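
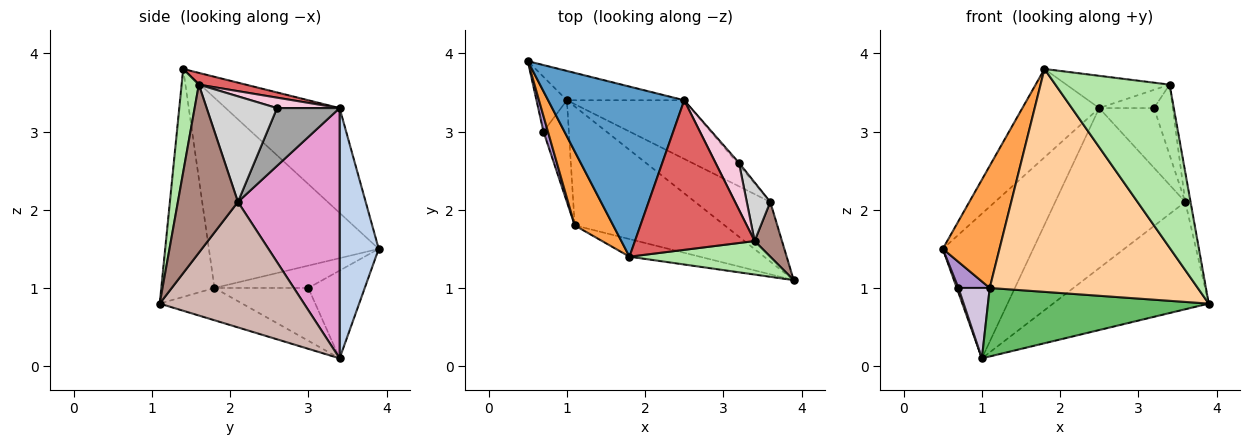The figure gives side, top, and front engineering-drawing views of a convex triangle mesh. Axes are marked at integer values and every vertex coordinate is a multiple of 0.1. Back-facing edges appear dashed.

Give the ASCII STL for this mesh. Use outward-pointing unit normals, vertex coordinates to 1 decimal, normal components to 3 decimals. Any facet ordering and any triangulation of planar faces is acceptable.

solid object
 facet normal -0.564 0.381 0.733
  outer loop
   vertex 2.5 3.4 3.3
   vertex 0.5 3.9 1.5
   vertex 1.8 1.4 3.8
  endloop
 endfacet
 facet normal 0.390 0.902 -0.183
  outer loop
   vertex 2.5 3.4 3.3
   vertex 1.0 3.4 0.1
   vertex 0.5 3.9 1.5
  endloop
 endfacet
 facet normal -0.932 -0.311 0.188
  outer loop
   vertex 1.1 1.8 1.0
   vertex 1.8 1.4 3.8
   vertex 0.5 3.9 1.5
  endloop
 endfacet
 facet normal -0.247 -0.966 -0.076
  outer loop
   vertex 1.1 1.8 1.0
   vertex 3.9 1.1 0.8
   vertex 1.8 1.4 3.8
  endloop
 endfacet
 facet normal -0.184 -0.491 -0.852
  outer loop
   vertex 1.1 1.8 1.0
   vertex 1.0 3.4 0.1
   vertex 3.9 1.1 0.8
  endloop
 endfacet
 facet normal 0.146 -0.969 0.199
  outer loop
   vertex 3.4 1.6 3.6
   vertex 1.8 1.4 3.8
   vertex 3.9 1.1 0.8
  endloop
 endfacet
 facet normal 0.095 0.210 0.973
  outer loop
   vertex 3.4 1.6 3.6
   vertex 2.5 3.4 3.3
   vertex 1.8 1.4 3.8
  endloop
 endfacet
 facet normal -0.945 -0.028 -0.327
  outer loop
   vertex 0.7 3.0 1.0
   vertex 0.5 3.9 1.5
   vertex 1.0 3.4 0.1
  endloop
 endfacet
 facet normal -0.932 -0.311 0.186
  outer loop
   vertex 0.7 3.0 1.0
   vertex 1.1 1.8 1.0
   vertex 0.5 3.9 1.5
  endloop
 endfacet
 facet normal -0.863 -0.288 -0.415
  outer loop
   vertex 0.7 3.0 1.0
   vertex 1.0 3.4 0.1
   vertex 1.1 1.8 1.0
  endloop
 endfacet
 facet normal 0.983 0.087 0.160
  outer loop
   vertex 3.6 2.1 2.1
   vertex 3.4 1.6 3.6
   vertex 3.9 1.1 0.8
  endloop
 endfacet
 facet normal 0.630 0.679 -0.377
  outer loop
   vertex 3.6 2.1 2.1
   vertex 3.9 1.1 0.8
   vertex 1.0 3.4 0.1
  endloop
 endfacet
 facet normal 0.592 0.757 -0.277
  outer loop
   vertex 3.6 2.1 2.1
   vertex 1.0 3.4 0.1
   vertex 2.5 3.4 3.3
  endloop
 endfacet
 facet normal 0.383 0.335 0.861
  outer loop
   vertex 3.2 2.6 3.3
   vertex 2.5 3.4 3.3
   vertex 3.4 1.6 3.6
  endloop
 endfacet
 facet normal 0.752 0.658 -0.024
  outer loop
   vertex 3.2 2.6 3.3
   vertex 3.6 2.1 2.1
   vertex 2.5 3.4 3.3
  endloop
 endfacet
 facet normal 0.945 0.252 0.210
  outer loop
   vertex 3.2 2.6 3.3
   vertex 3.4 1.6 3.6
   vertex 3.6 2.1 2.1
  endloop
 endfacet
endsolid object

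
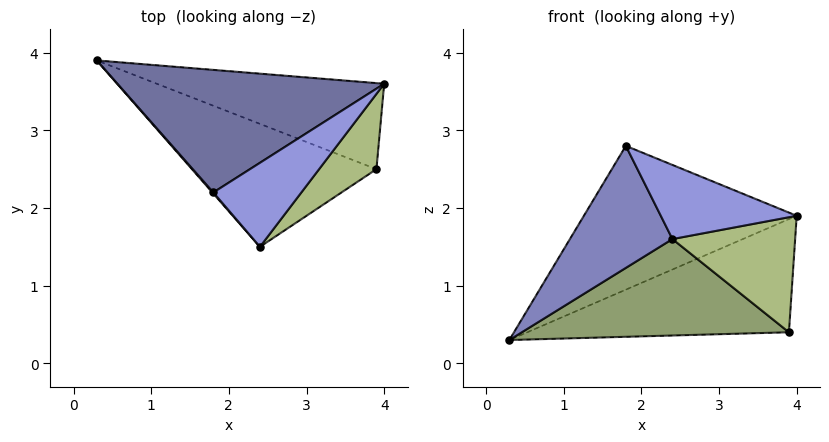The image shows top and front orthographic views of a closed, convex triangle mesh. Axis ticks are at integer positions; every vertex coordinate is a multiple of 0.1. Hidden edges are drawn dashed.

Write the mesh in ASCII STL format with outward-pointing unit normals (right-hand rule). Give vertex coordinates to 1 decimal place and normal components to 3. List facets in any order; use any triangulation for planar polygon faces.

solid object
 facet normal -0.214 0.743 0.634
  outer loop
   vertex 1.8 2.2 2.8
   vertex 4.0 3.6 1.9
   vertex 0.3 3.9 0.3
  endloop
 endfacet
 facet normal -0.754 -0.657 0.006
  outer loop
   vertex 1.8 2.2 2.8
   vertex 0.3 3.9 0.3
   vertex 2.4 1.5 1.6
  endloop
 endfacet
 facet normal 0.588 -0.535 0.606
  outer loop
   vertex 1.8 2.2 2.8
   vertex 2.4 1.5 1.6
   vertex 4.0 3.6 1.9
  endloop
 endfacet
 facet normal 0.310 0.757 -0.576
  outer loop
   vertex 3.9 2.5 0.4
   vertex 0.3 3.9 0.3
   vertex 4.0 3.6 1.9
  endloop
 endfacet
 facet normal -0.213 -0.603 -0.769
  outer loop
   vertex 3.9 2.5 0.4
   vertex 2.4 1.5 1.6
   vertex 0.3 3.9 0.3
  endloop
 endfacet
 facet normal 0.706 -0.593 0.388
  outer loop
   vertex 3.9 2.5 0.4
   vertex 4.0 3.6 1.9
   vertex 2.4 1.5 1.6
  endloop
 endfacet
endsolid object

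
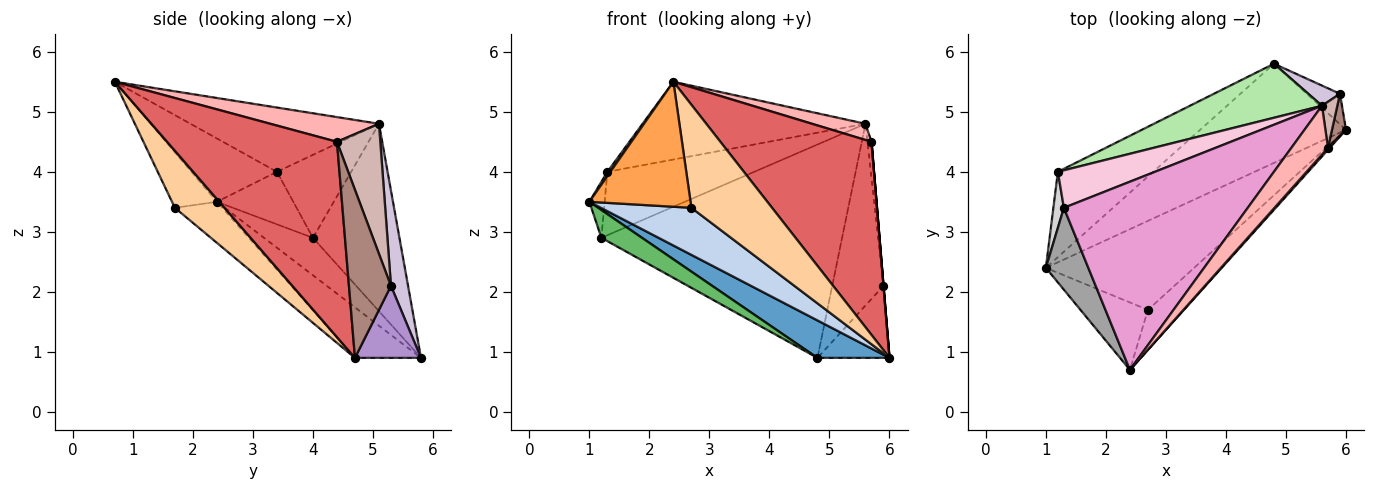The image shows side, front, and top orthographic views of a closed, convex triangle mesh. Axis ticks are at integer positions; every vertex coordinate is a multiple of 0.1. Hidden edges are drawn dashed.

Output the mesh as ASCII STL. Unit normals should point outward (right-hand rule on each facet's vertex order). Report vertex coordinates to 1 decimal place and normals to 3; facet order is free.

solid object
 facet normal -0.308 -0.336 -0.890
  outer loop
   vertex 4.8 5.8 0.9
   vertex 6.0 4.7 0.9
   vertex 1.0 2.4 3.5
  endloop
 endfacet
 facet normal -0.238 -0.454 -0.859
  outer loop
   vertex 2.7 1.7 3.4
   vertex 1.0 2.4 3.5
   vertex 6.0 4.7 0.9
  endloop
 endfacet
 facet normal -0.364 -0.820 -0.442
  outer loop
   vertex 2.7 1.7 3.4
   vertex 2.4 0.7 5.5
   vertex 1.0 2.4 3.5
  endloop
 endfacet
 facet normal 0.497 -0.809 -0.314
  outer loop
   vertex 2.7 1.7 3.4
   vertex 6.0 4.7 0.9
   vertex 2.4 0.7 5.5
  endloop
 endfacet
 facet normal -0.350 -0.290 -0.891
  outer loop
   vertex 1.2 4.0 2.9
   vertex 4.8 5.8 0.9
   vertex 1.0 2.4 3.5
  endloop
 endfacet
 facet normal -0.329 0.915 0.232
  outer loop
   vertex 1.2 4.0 2.9
   vertex 5.6 5.1 4.8
   vertex 4.8 5.8 0.9
  endloop
 endfacet
 facet normal 0.747 -0.665 0.007
  outer loop
   vertex 5.7 4.4 4.5
   vertex 2.4 0.7 5.5
   vertex 6.0 4.7 0.9
  endloop
 endfacet
 facet normal 0.540 -0.265 0.799
  outer loop
   vertex 5.7 4.4 4.5
   vertex 5.6 5.1 4.8
   vertex 2.4 0.7 5.5
  endloop
 endfacet
 facet normal 0.645 0.704 -0.298
  outer loop
   vertex 5.9 5.3 2.1
   vertex 6.0 4.7 0.9
   vertex 4.8 5.8 0.9
  endloop
 endfacet
 facet normal 0.314 0.943 0.105
  outer loop
   vertex 5.9 5.3 2.1
   vertex 4.8 5.8 0.9
   vertex 5.6 5.1 4.8
  endloop
 endfacet
 facet normal 0.997 0.000 0.083
  outer loop
   vertex 5.9 5.3 2.1
   vertex 5.7 4.4 4.5
   vertex 6.0 4.7 0.9
  endloop
 endfacet
 facet normal 0.989 0.091 0.117
  outer loop
   vertex 5.9 5.3 2.1
   vertex 5.6 5.1 4.8
   vertex 5.7 4.4 4.5
  endloop
 endfacet
 facet normal -0.307 0.363 0.879
  outer loop
   vertex 1.3 3.4 4.0
   vertex 2.4 0.7 5.5
   vertex 5.6 5.1 4.8
  endloop
 endfacet
 facet normal -0.399 0.789 0.467
  outer loop
   vertex 1.3 3.4 4.0
   vertex 5.6 5.1 4.8
   vertex 1.2 4.0 2.9
  endloop
 endfacet
 facet normal -0.830 -0.029 0.556
  outer loop
   vertex 1.3 3.4 4.0
   vertex 1.0 2.4 3.5
   vertex 2.4 0.7 5.5
  endloop
 endfacet
 facet normal -0.962 0.192 0.192
  outer loop
   vertex 1.3 3.4 4.0
   vertex 1.2 4.0 2.9
   vertex 1.0 2.4 3.5
  endloop
 endfacet
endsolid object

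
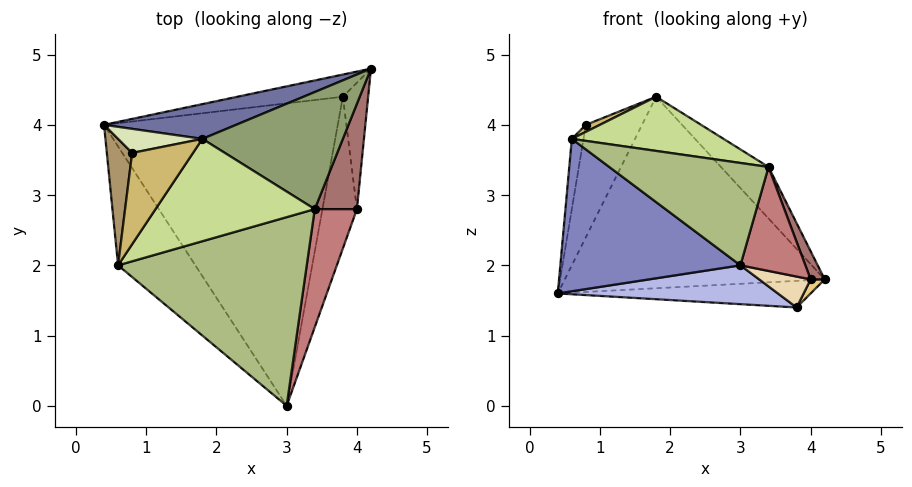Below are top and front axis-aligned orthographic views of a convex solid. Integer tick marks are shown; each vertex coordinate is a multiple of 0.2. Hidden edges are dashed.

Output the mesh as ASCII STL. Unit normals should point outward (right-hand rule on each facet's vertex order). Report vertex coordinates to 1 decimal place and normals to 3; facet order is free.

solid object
 facet normal -0.212 0.962 0.175
  outer loop
   vertex 1.8 3.8 4.4
   vertex 4.2 4.8 1.8
   vertex 0.4 4.0 1.6
  endloop
 endfacet
 facet normal -0.745 -0.526 -0.410
  outer loop
   vertex 0.6 2.0 3.8
   vertex 0.4 4.0 1.6
   vertex 3.0 0.0 2.0
  endloop
 endfacet
 facet normal -0.127 0.762 -0.635
  outer loop
   vertex 3.8 4.4 1.4
   vertex 0.4 4.0 1.6
   vertex 4.2 4.8 1.8
  endloop
 endfacet
 facet normal -0.043 -0.127 -0.991
  outer loop
   vertex 3.8 4.4 1.4
   vertex 3.0 0.0 2.0
   vertex 0.4 4.0 1.6
  endloop
 endfacet
 facet normal 0.636 0.311 0.706
  outer loop
   vertex 3.4 2.8 3.4
   vertex 4.2 4.8 1.8
   vertex 1.8 3.8 4.4
  endloop
 endfacet
 facet normal 0.253 -0.461 0.850
  outer loop
   vertex 3.4 2.8 3.4
   vertex 0.6 2.0 3.8
   vertex 3.0 0.0 2.0
  endloop
 endfacet
 facet normal 0.252 -0.453 0.855
  outer loop
   vertex 3.4 2.8 3.4
   vertex 1.8 3.8 4.4
   vertex 0.6 2.0 3.8
  endloop
 endfacet
 facet normal -0.269 0.942 0.202
  outer loop
   vertex 0.8 3.6 4.0
   vertex 1.8 3.8 4.4
   vertex 0.4 4.0 1.6
  endloop
 endfacet
 facet normal -0.979 0.100 0.180
  outer loop
   vertex 0.8 3.6 4.0
   vertex 0.4 4.0 1.6
   vertex 0.6 2.0 3.8
  endloop
 endfacet
 facet normal -0.358 -0.072 0.931
  outer loop
   vertex 0.8 3.6 4.0
   vertex 0.6 2.0 3.8
   vertex 1.8 3.8 4.4
  endloop
 endfacet
 facet normal 0.741 -0.074 -0.667
  outer loop
   vertex 4.0 2.8 1.8
   vertex 3.8 4.4 1.4
   vertex 4.2 4.8 1.8
  endloop
 endfacet
 facet normal 0.341 -0.188 -0.921
  outer loop
   vertex 4.0 2.8 1.8
   vertex 3.0 0.0 2.0
   vertex 3.8 4.4 1.4
  endloop
 endfacet
 facet normal 0.932 -0.093 0.350
  outer loop
   vertex 4.0 2.8 1.8
   vertex 4.2 4.8 1.8
   vertex 3.4 2.8 3.4
  endloop
 endfacet
 facet normal 0.895 -0.296 0.335
  outer loop
   vertex 4.0 2.8 1.8
   vertex 3.4 2.8 3.4
   vertex 3.0 0.0 2.0
  endloop
 endfacet
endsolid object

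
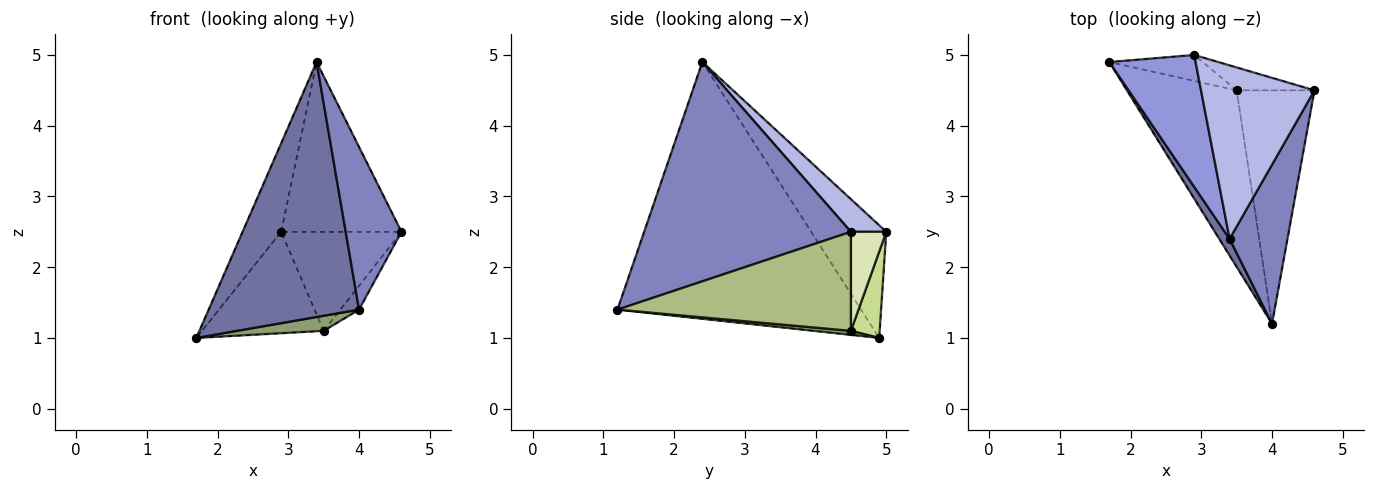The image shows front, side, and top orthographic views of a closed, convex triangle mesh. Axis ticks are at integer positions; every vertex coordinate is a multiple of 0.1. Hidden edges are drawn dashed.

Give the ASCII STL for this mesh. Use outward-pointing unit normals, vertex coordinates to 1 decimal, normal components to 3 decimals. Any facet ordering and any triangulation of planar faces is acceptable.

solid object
 facet normal -0.850 -0.525 0.034
  outer loop
   vertex 3.4 2.4 4.9
   vertex 1.7 4.9 1.0
   vertex 4.0 1.2 1.4
  endloop
 endfacet
 facet normal 0.936 -0.252 0.247
  outer loop
   vertex 3.4 2.4 4.9
   vertex 4.0 1.2 1.4
   vertex 4.6 4.5 2.5
  endloop
 endfacet
 facet normal -0.735 0.378 0.563
  outer loop
   vertex 2.9 5.0 2.5
   vertex 1.7 4.9 1.0
   vertex 3.4 2.4 4.9
  endloop
 endfacet
 facet normal 0.201 0.685 0.700
  outer loop
   vertex 2.9 5.0 2.5
   vertex 3.4 2.4 4.9
   vertex 4.6 4.5 2.5
  endloop
 endfacet
 facet normal 0.036 -0.085 -0.996
  outer loop
   vertex 3.5 4.5 1.1
   vertex 4.0 1.2 1.4
   vertex 1.7 4.9 1.0
  endloop
 endfacet
 facet normal 0.785 0.063 -0.617
  outer loop
   vertex 3.5 4.5 1.1
   vertex 4.6 4.5 2.5
   vertex 4.0 1.2 1.4
  endloop
 endfacet
 facet normal 0.223 0.944 -0.242
  outer loop
   vertex 3.5 4.5 1.1
   vertex 1.7 4.9 1.0
   vertex 2.9 5.0 2.5
  endloop
 endfacet
 facet normal 0.275 0.937 -0.216
  outer loop
   vertex 3.5 4.5 1.1
   vertex 2.9 5.0 2.5
   vertex 4.6 4.5 2.5
  endloop
 endfacet
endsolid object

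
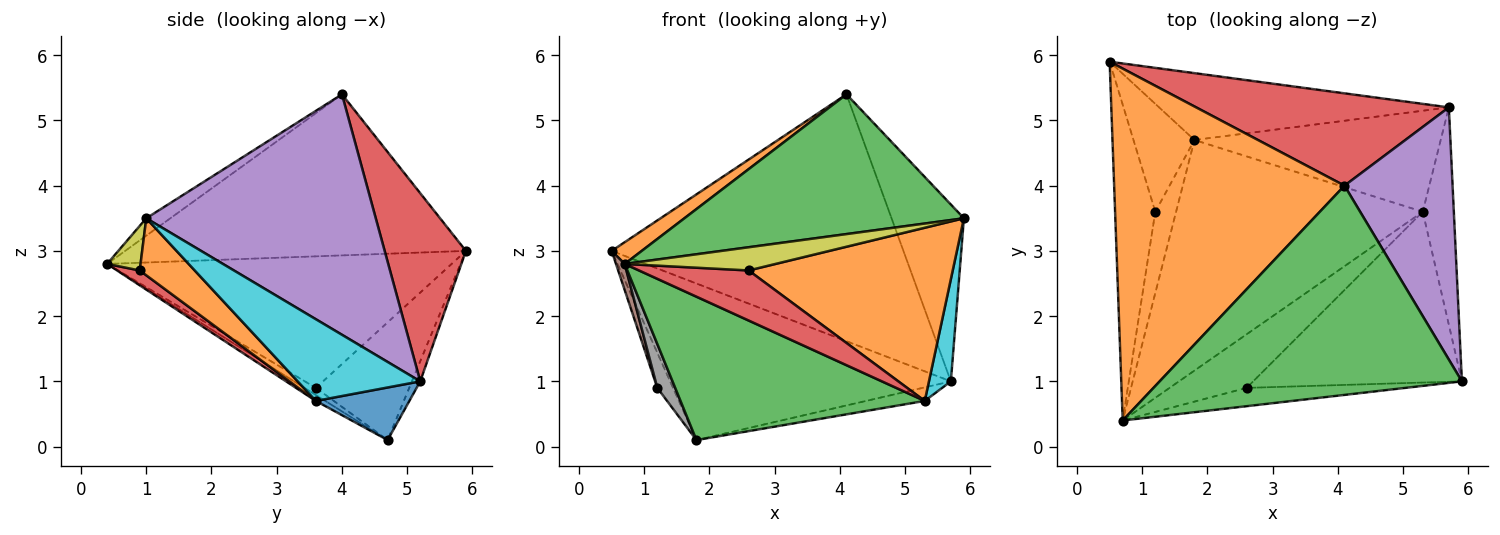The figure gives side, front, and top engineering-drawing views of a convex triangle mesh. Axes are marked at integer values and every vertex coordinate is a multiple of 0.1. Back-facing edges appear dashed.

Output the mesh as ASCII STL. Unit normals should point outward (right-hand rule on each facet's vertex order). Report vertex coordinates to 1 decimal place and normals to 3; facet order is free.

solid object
 facet normal -0.027 0.919 -0.393
  outer loop
   vertex 5.7 5.2 1.0
   vertex 1.8 4.7 0.1
   vertex 0.5 5.9 3.0
  endloop
 endfacet
 facet normal -0.572 -0.051 0.818
  outer loop
   vertex 4.1 4.0 5.4
   vertex 0.5 5.9 3.0
   vertex 0.7 0.4 2.8
  endloop
 endfacet
 facet normal -0.048 -0.555 0.831
  outer loop
   vertex 4.1 4.0 5.4
   vertex 0.7 0.4 2.8
   vertex 5.9 1.0 3.5
  endloop
 endfacet
 facet normal 0.252 0.906 0.339
  outer loop
   vertex 4.1 4.0 5.4
   vertex 5.7 5.2 1.0
   vertex 0.5 5.9 3.0
  endloop
 endfacet
 facet normal 0.877 0.276 0.394
  outer loop
   vertex 4.1 4.0 5.4
   vertex 5.9 1.0 3.5
   vertex 5.7 5.2 1.0
  endloop
 endfacet
 facet normal -0.956 -0.024 -0.292
  outer loop
   vertex 1.2 3.6 0.9
   vertex 0.7 0.4 2.8
   vertex 0.5 5.9 3.0
  endloop
 endfacet
 facet normal -0.878 0.148 -0.455
  outer loop
   vertex 1.2 3.6 0.9
   vertex 0.5 5.9 3.0
   vertex 1.8 4.7 0.1
  endloop
 endfacet
 facet normal -0.289 -0.455 -0.842
  outer loop
   vertex 1.2 3.6 0.9
   vertex 1.8 4.7 0.1
   vertex 0.7 0.4 2.8
  endloop
 endfacet
 facet normal 0.171 -0.773 -0.610
  outer loop
   vertex 2.6 0.9 2.7
   vertex 5.9 1.0 3.5
   vertex 0.7 0.4 2.8
  endloop
 endfacet
 facet normal 0.922 -0.165 -0.351
  outer loop
   vertex 5.3 3.6 0.7
   vertex 5.7 5.2 1.0
   vertex 5.9 1.0 3.5
  endloop
 endfacet
 facet normal 0.207 0.130 -0.970
  outer loop
   vertex 5.3 3.6 0.7
   vertex 1.8 4.7 0.1
   vertex 5.7 5.2 1.0
  endloop
 endfacet
 facet normal 0.188 -0.699 -0.690
  outer loop
   vertex 5.3 3.6 0.7
   vertex 5.9 1.0 3.5
   vertex 2.6 0.9 2.7
  endloop
 endfacet
 facet normal -0.020 -0.528 -0.849
  outer loop
   vertex 5.3 3.6 0.7
   vertex 0.7 0.4 2.8
   vertex 1.8 4.7 0.1
  endloop
 endfacet
 facet normal 0.140 -0.676 -0.724
  outer loop
   vertex 5.3 3.6 0.7
   vertex 2.6 0.9 2.7
   vertex 0.7 0.4 2.8
  endloop
 endfacet
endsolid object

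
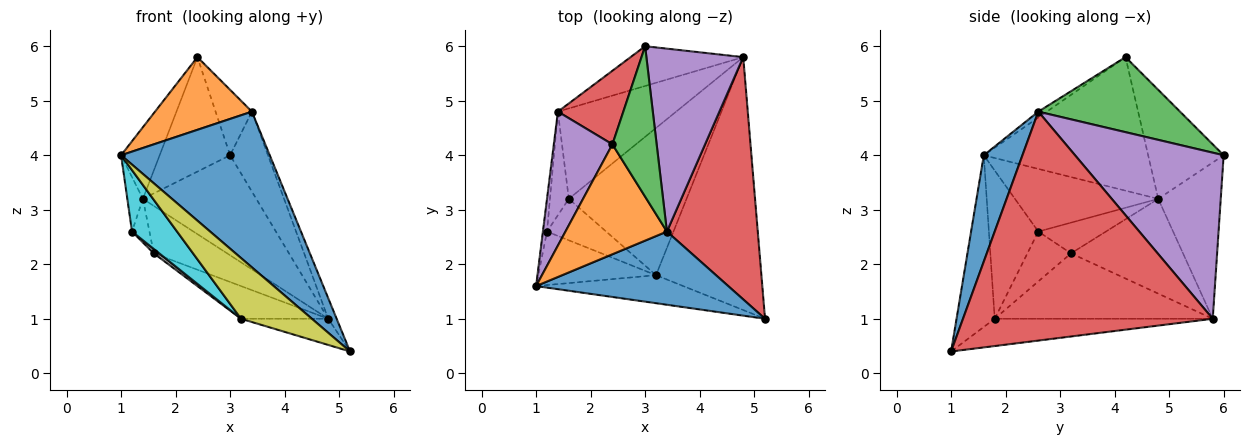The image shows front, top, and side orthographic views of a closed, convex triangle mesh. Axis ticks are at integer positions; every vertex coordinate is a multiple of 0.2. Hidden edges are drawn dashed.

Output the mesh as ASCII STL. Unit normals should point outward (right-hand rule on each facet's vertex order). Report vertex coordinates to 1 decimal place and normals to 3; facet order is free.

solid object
 facet normal 0.229 -0.881 0.414
  outer loop
   vertex 3.4 2.6 4.8
   vertex 1.0 1.6 4.0
   vertex 5.2 1.0 0.4
  endloop
 endfacet
 facet normal -0.048 -0.551 0.833
  outer loop
   vertex 3.4 2.6 4.8
   vertex 2.4 4.2 5.8
   vertex 1.0 1.6 4.0
  endloop
 endfacet
 facet normal 0.841 0.216 0.496
  outer loop
   vertex 3.4 2.6 4.8
   vertex 3.0 6.0 4.0
   vertex 2.4 4.2 5.8
  endloop
 endfacet
 facet normal 0.929 0.031 0.369
  outer loop
   vertex 4.8 5.8 1.0
   vertex 3.4 2.6 4.8
   vertex 5.2 1.0 0.4
  endloop
 endfacet
 facet normal 0.844 0.215 0.492
  outer loop
   vertex 4.8 5.8 1.0
   vertex 3.0 6.0 4.0
   vertex 3.4 2.6 4.8
  endloop
 endfacet
 facet normal -0.249 0.100 -0.963
  outer loop
   vertex 3.2 1.8 1.0
   vertex 4.8 5.8 1.0
   vertex 5.2 1.0 0.4
  endloop
 endfacet
 facet normal -0.477 0.191 -0.858
  outer loop
   vertex 3.2 1.8 1.0
   vertex 1.6 3.2 2.2
   vertex 4.8 5.8 1.0
  endloop
 endfacet
 facet normal -0.642 -0.080 -0.762
  outer loop
   vertex 3.2 1.8 1.0
   vertex 1.2 2.6 2.6
   vertex 1.6 3.2 2.2
  endloop
 endfacet
 facet normal -0.439 -0.816 -0.376
  outer loop
   vertex 3.2 1.8 1.0
   vertex 5.2 1.0 0.4
   vertex 1.0 1.6 4.0
  endloop
 endfacet
 facet normal -0.637 -0.581 -0.506
  outer loop
   vertex 3.2 1.8 1.0
   vertex 1.0 1.6 4.0
   vertex 1.2 2.6 2.6
  endloop
 endfacet
 facet normal -0.456 0.827 -0.329
  outer loop
   vertex 1.4 4.8 3.2
   vertex 3.0 6.0 4.0
   vertex 4.8 5.8 1.0
  endloop
 endfacet
 facet normal -0.579 0.379 -0.722
  outer loop
   vertex 1.4 4.8 3.2
   vertex 4.8 5.8 1.0
   vertex 1.6 3.2 2.2
  endloop
 endfacet
 facet normal -0.833 0.215 -0.510
  outer loop
   vertex 1.4 4.8 3.2
   vertex 1.6 3.2 2.2
   vertex 1.2 2.6 2.6
  endloop
 endfacet
 facet normal -0.669 0.625 0.402
  outer loop
   vertex 1.4 4.8 3.2
   vertex 2.4 4.2 5.8
   vertex 3.0 6.0 4.0
  endloop
 endfacet
 facet normal -0.895 0.210 0.393
  outer loop
   vertex 1.4 4.8 3.2
   vertex 1.0 1.6 4.0
   vertex 2.4 4.2 5.8
  endloop
 endfacet
 facet normal -0.992 0.108 -0.065
  outer loop
   vertex 1.4 4.8 3.2
   vertex 1.2 2.6 2.6
   vertex 1.0 1.6 4.0
  endloop
 endfacet
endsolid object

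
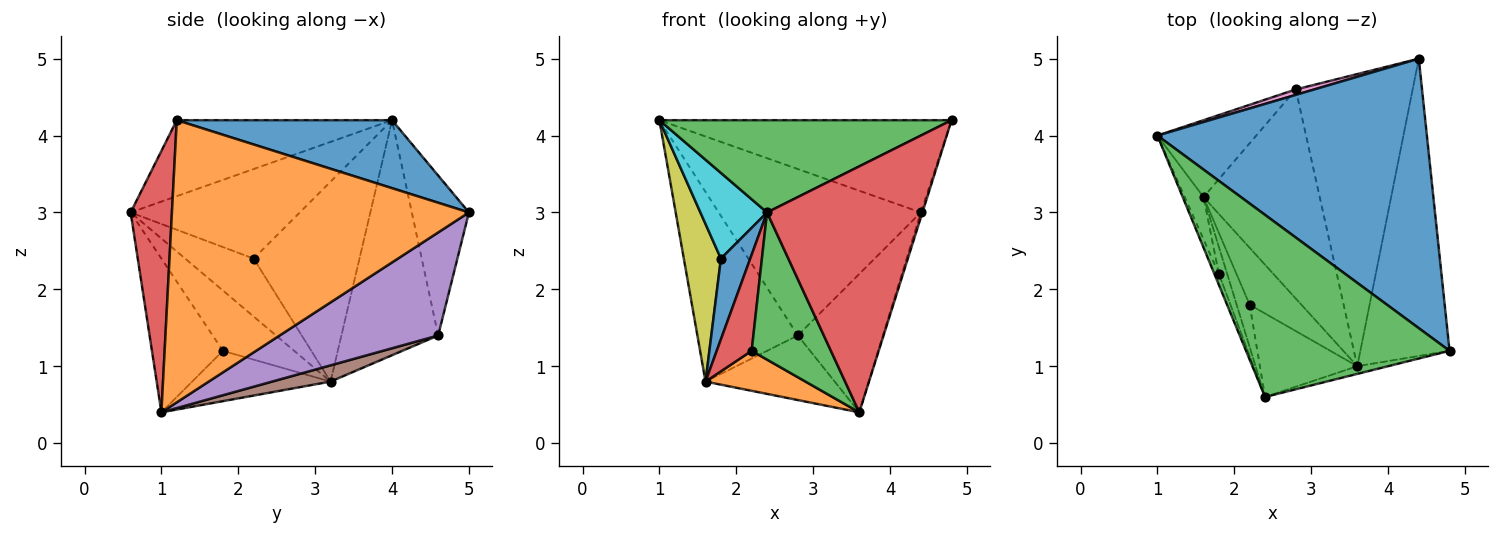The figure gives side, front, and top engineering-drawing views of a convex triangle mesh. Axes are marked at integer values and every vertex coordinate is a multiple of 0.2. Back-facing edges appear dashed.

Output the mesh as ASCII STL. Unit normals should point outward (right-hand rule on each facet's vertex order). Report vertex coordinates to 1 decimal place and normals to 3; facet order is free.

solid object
 facet normal 0.232 0.315 0.920
  outer loop
   vertex 4.4 5.0 3.0
   vertex 1.0 4.0 4.2
   vertex 4.8 1.2 4.2
  endloop
 endfacet
 facet normal 0.953 0.005 -0.301
  outer loop
   vertex 3.6 1.0 0.4
   vertex 4.4 5.0 3.0
   vertex 4.8 1.2 4.2
  endloop
 endfacet
 facet normal -0.316 -0.429 0.846
  outer loop
   vertex 2.4 0.6 3.0
   vertex 4.8 1.2 4.2
   vertex 1.0 4.0 4.2
  endloop
 endfacet
 facet normal 0.257 -0.966 -0.030
  outer loop
   vertex 2.4 0.6 3.0
   vertex 3.6 1.0 0.4
   vertex 4.8 1.2 4.2
  endloop
 endfacet
 facet normal 0.623 0.335 -0.707
  outer loop
   vertex 2.8 4.6 1.4
   vertex 4.4 5.0 3.0
   vertex 3.6 1.0 0.4
  endloop
 endfacet
 facet normal 0.132 0.292 -0.947
  outer loop
   vertex 2.8 4.6 1.4
   vertex 3.6 1.0 0.4
   vertex 1.6 3.2 0.8
  endloop
 endfacet
 facet normal -0.272 0.962 0.031
  outer loop
   vertex 2.8 4.6 1.4
   vertex 1.0 4.0 4.2
   vertex 4.4 5.0 3.0
  endloop
 endfacet
 facet normal -0.666 0.691 -0.280
  outer loop
   vertex 2.8 4.6 1.4
   vertex 1.6 3.2 0.8
   vertex 1.0 4.0 4.2
  endloop
 endfacet
 facet normal -0.940 -0.329 -0.088
  outer loop
   vertex 1.8 2.2 2.4
   vertex 1.0 4.0 4.2
   vertex 1.6 3.2 0.8
  endloop
 endfacet
 facet normal -0.929 -0.366 -0.047
  outer loop
   vertex 1.8 2.2 2.4
   vertex 2.4 0.6 3.0
   vertex 1.0 4.0 4.2
  endloop
 endfacet
 facet normal -0.911 -0.391 -0.130
  outer loop
   vertex 1.8 2.2 2.4
   vertex 1.6 3.2 0.8
   vertex 2.4 0.6 3.0
  endloop
 endfacet
 facet normal -0.623 -0.450 -0.640
  outer loop
   vertex 2.2 1.8 1.2
   vertex 1.6 3.2 0.8
   vertex 3.6 1.0 0.4
  endloop
 endfacet
 facet normal -0.615 -0.686 -0.389
  outer loop
   vertex 2.2 1.8 1.2
   vertex 3.6 1.0 0.4
   vertex 2.4 0.6 3.0
  endloop
 endfacet
 facet normal -0.882 -0.432 -0.190
  outer loop
   vertex 2.2 1.8 1.2
   vertex 2.4 0.6 3.0
   vertex 1.6 3.2 0.8
  endloop
 endfacet
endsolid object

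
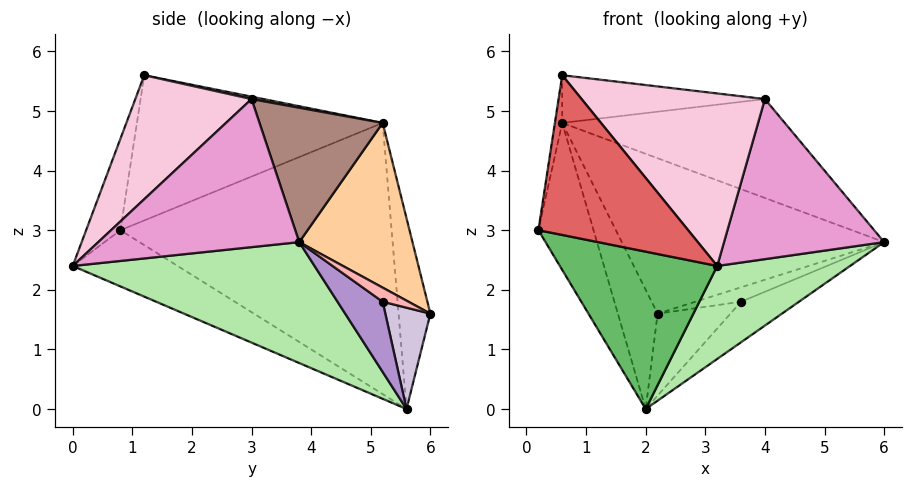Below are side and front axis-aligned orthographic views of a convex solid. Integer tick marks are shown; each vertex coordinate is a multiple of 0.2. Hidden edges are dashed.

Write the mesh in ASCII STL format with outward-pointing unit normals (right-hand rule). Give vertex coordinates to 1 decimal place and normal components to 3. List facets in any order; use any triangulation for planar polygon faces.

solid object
 facet normal -0.989 0.030 0.148
  outer loop
   vertex 0.6 5.2 4.8
   vertex 0.2 0.8 3.0
   vertex 0.6 1.2 5.6
  endloop
 endfacet
 facet normal -0.946 0.192 -0.260
  outer loop
   vertex 0.6 5.2 4.8
   vertex 2.0 5.6 0.0
   vertex 0.2 0.8 3.0
  endloop
 endfacet
 facet normal -0.620 0.776 -0.116
  outer loop
   vertex 0.6 5.2 4.8
   vertex 2.2 6.0 1.6
   vertex 2.0 5.6 0.0
  endloop
 endfacet
 facet normal 0.364 0.844 0.393
  outer loop
   vertex 0.6 5.2 4.8
   vertex 6.0 3.8 2.8
   vertex 2.2 6.0 1.6
  endloop
 endfacet
 facet normal -0.286 -0.429 -0.857
  outer loop
   vertex 3.2 0.0 2.4
   vertex 0.2 0.8 3.0
   vertex 2.0 5.6 0.0
  endloop
 endfacet
 facet normal 0.473 -0.260 -0.842
  outer loop
   vertex 3.2 0.0 2.4
   vertex 2.0 5.6 0.0
   vertex 6.0 3.8 2.8
  endloop
 endfacet
 facet normal -0.219 -0.959 0.181
  outer loop
   vertex 3.2 0.0 2.4
   vertex 0.6 1.2 5.6
   vertex 0.2 0.8 3.0
  endloop
 endfacet
 facet normal 0.492 0.870 0.038
  outer loop
   vertex 3.6 5.2 1.8
   vertex 2.2 6.0 1.6
   vertex 6.0 3.8 2.8
  endloop
 endfacet
 facet normal 0.576 0.739 -0.348
  outer loop
   vertex 3.6 5.2 1.8
   vertex 6.0 3.8 2.8
   vertex 2.0 5.6 0.0
  endloop
 endfacet
 facet normal 0.507 0.819 -0.268
  outer loop
   vertex 3.6 5.2 1.8
   vertex 2.0 5.6 0.0
   vertex 2.2 6.0 1.6
  endloop
 endfacet
 facet normal 0.398 0.718 0.571
  outer loop
   vertex 4.0 3.0 5.2
   vertex 6.0 3.8 2.8
   vertex 0.6 5.2 4.8
  endloop
 endfacet
 facet normal 0.012 0.196 0.981
  outer loop
   vertex 4.0 3.0 5.2
   vertex 0.6 5.2 4.8
   vertex 0.6 1.2 5.6
  endloop
 endfacet
 facet normal 0.715 -0.569 0.406
  outer loop
   vertex 4.0 3.0 5.2
   vertex 3.2 0.0 2.4
   vertex 6.0 3.8 2.8
  endloop
 endfacet
 facet normal 0.428 -0.675 0.601
  outer loop
   vertex 4.0 3.0 5.2
   vertex 0.6 1.2 5.6
   vertex 3.2 0.0 2.4
  endloop
 endfacet
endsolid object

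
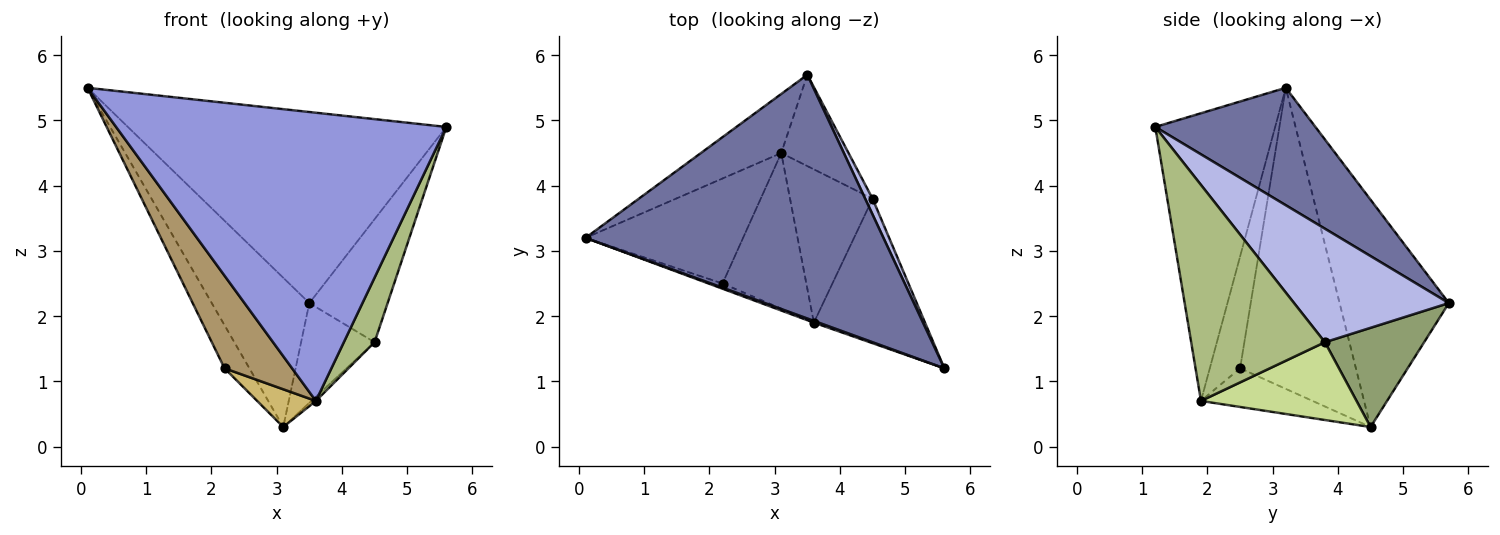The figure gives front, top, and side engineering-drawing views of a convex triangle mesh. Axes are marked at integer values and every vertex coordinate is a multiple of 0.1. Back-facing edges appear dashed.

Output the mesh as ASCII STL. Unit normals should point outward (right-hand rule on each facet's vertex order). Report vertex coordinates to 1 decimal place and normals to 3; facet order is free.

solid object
 facet normal 0.296 0.589 0.752
  outer loop
   vertex 3.5 5.7 2.2
   vertex 0.1 3.2 5.5
   vertex 5.6 1.2 4.9
  endloop
 endfacet
 facet normal -0.721 0.644 -0.255
  outer loop
   vertex 3.1 4.5 0.3
   vertex 0.1 3.2 5.5
   vertex 3.5 5.7 2.2
  endloop
 endfacet
 facet normal -0.341 -0.940 0.006
  outer loop
   vertex 3.6 1.9 0.7
   vertex 5.6 1.2 4.9
   vertex 0.1 3.2 5.5
  endloop
 endfacet
 facet normal 0.891 0.451 0.058
  outer loop
   vertex 4.5 3.8 1.6
   vertex 3.5 5.7 2.2
   vertex 5.6 1.2 4.9
  endloop
 endfacet
 facet normal 0.706 0.523 -0.479
  outer loop
   vertex 4.5 3.8 1.6
   vertex 3.1 4.5 0.3
   vertex 3.5 5.7 2.2
  endloop
 endfacet
 facet normal 0.871 -0.200 -0.448
  outer loop
   vertex 4.5 3.8 1.6
   vertex 5.6 1.2 4.9
   vertex 3.6 1.9 0.7
  endloop
 endfacet
 facet normal 0.686 0.020 -0.728
  outer loop
   vertex 4.5 3.8 1.6
   vertex 3.6 1.9 0.7
   vertex 3.1 4.5 0.3
  endloop
 endfacet
 facet normal -0.870 0.187 -0.455
  outer loop
   vertex 2.2 2.5 1.2
   vertex 0.1 3.2 5.5
   vertex 3.1 4.5 0.3
  endloop
 endfacet
 facet normal -0.409 -0.911 -0.051
  outer loop
   vertex 2.2 2.5 1.2
   vertex 3.6 1.9 0.7
   vertex 0.1 3.2 5.5
  endloop
 endfacet
 facet normal -0.409 -0.215 -0.887
  outer loop
   vertex 2.2 2.5 1.2
   vertex 3.1 4.5 0.3
   vertex 3.6 1.9 0.7
  endloop
 endfacet
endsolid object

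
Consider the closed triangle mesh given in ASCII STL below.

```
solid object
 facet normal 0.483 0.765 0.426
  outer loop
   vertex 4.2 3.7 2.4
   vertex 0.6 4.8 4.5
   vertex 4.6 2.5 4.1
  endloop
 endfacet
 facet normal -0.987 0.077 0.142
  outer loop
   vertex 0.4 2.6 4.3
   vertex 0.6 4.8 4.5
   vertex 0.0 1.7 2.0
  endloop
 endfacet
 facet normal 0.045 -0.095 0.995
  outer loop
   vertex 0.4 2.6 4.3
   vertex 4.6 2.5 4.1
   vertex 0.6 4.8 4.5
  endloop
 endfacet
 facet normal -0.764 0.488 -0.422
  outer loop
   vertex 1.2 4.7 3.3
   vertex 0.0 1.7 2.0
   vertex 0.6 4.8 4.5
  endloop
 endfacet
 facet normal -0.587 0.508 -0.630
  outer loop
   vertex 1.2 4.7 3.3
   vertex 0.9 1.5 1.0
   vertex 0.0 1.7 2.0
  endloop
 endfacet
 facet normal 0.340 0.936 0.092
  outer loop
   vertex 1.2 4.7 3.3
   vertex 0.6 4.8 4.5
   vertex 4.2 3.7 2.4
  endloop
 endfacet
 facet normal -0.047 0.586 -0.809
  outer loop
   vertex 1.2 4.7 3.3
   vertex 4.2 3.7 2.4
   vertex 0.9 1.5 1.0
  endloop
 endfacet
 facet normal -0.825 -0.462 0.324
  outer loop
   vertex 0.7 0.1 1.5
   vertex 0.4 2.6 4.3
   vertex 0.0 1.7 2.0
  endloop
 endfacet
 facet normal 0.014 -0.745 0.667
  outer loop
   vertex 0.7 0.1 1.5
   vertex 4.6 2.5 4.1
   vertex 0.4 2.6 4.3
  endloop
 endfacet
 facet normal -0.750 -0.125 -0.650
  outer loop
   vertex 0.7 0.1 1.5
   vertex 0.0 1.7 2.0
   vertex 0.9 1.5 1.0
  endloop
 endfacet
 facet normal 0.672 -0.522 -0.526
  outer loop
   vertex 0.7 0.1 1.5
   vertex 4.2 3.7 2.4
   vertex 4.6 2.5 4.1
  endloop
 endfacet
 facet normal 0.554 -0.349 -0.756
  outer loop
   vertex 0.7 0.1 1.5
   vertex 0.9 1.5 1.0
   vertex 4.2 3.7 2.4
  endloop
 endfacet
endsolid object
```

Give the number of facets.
12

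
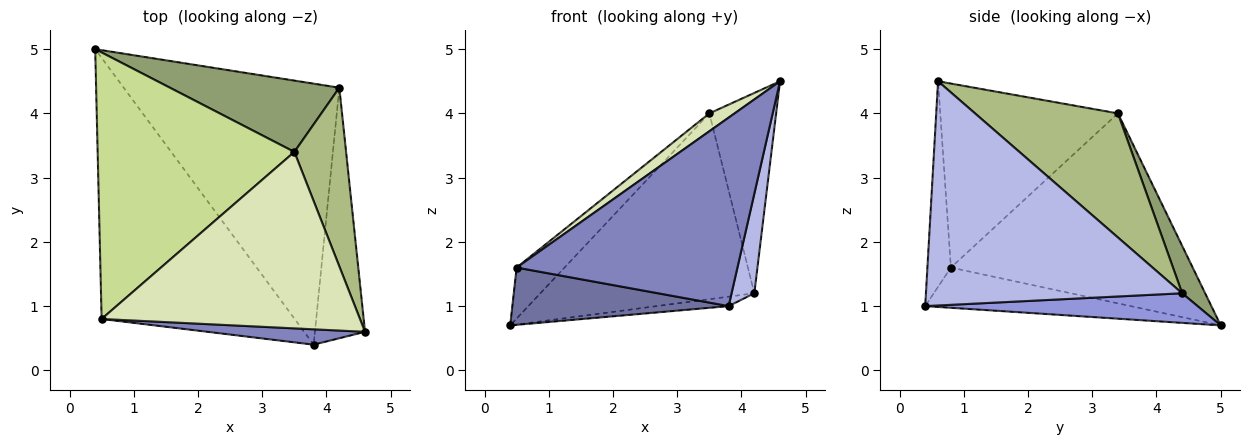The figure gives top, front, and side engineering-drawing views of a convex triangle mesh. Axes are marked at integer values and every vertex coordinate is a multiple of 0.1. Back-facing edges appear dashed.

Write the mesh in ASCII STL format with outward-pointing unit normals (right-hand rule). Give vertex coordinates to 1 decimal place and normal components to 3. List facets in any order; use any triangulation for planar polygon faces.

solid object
 facet normal -0.199 -0.210 -0.957
  outer loop
   vertex 0.5 0.8 1.6
   vertex 0.4 5.0 0.7
   vertex 3.8 0.4 1.0
  endloop
 endfacet
 facet normal -0.105 -0.991 0.081
  outer loop
   vertex 0.5 0.8 1.6
   vertex 3.8 0.4 1.0
   vertex 4.6 0.6 4.5
  endloop
 endfacet
 facet normal 0.136 0.036 -0.990
  outer loop
   vertex 4.2 4.4 1.2
   vertex 3.8 0.4 1.0
   vertex 0.4 5.0 0.7
  endloop
 endfacet
 facet normal 0.972 -0.086 -0.217
  outer loop
   vertex 4.2 4.4 1.2
   vertex 4.6 0.6 4.5
   vertex 3.8 0.4 1.0
  endloop
 endfacet
 facet normal 0.100 0.929 0.357
  outer loop
   vertex 3.5 3.4 4.0
   vertex 4.2 4.4 1.2
   vertex 0.4 5.0 0.7
  endloop
 endfacet
 facet normal 0.848 0.396 0.353
  outer loop
   vertex 3.5 3.4 4.0
   vertex 4.6 0.6 4.5
   vertex 4.2 4.4 1.2
  endloop
 endfacet
 facet normal -0.688 0.136 0.713
  outer loop
   vertex 3.5 3.4 4.0
   vertex 0.4 5.0 0.7
   vertex 0.5 0.8 1.6
  endloop
 endfacet
 facet normal -0.578 -0.082 0.812
  outer loop
   vertex 3.5 3.4 4.0
   vertex 0.5 0.8 1.6
   vertex 4.6 0.6 4.5
  endloop
 endfacet
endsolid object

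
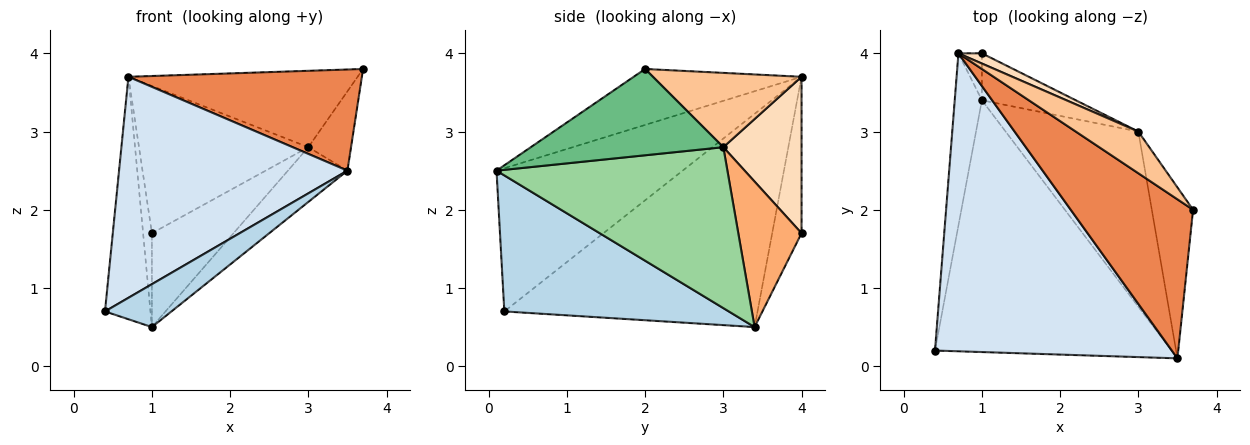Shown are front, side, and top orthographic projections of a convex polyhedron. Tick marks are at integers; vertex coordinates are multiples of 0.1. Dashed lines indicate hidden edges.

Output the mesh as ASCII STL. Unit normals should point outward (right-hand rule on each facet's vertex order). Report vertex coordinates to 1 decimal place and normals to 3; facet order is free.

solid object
 facet normal -0.977 0.175 -0.124
  outer loop
   vertex 0.7 4.0 3.7
   vertex 1.0 3.4 0.5
   vertex 0.4 0.2 0.7
  endloop
 endfacet
 facet normal -0.948 0.284 -0.142
  outer loop
   vertex 0.7 4.0 3.7
   vertex 1.0 4.0 1.7
   vertex 1.0 3.4 0.5
  endloop
 endfacet
 facet normal 0.493 -0.146 -0.858
  outer loop
   vertex 3.5 0.1 2.5
   vertex 0.4 0.2 0.7
   vertex 1.0 3.4 0.5
  endloop
 endfacet
 facet normal -0.437 -0.536 0.722
  outer loop
   vertex 3.5 0.1 2.5
   vertex 0.7 4.0 3.7
   vertex 0.4 0.2 0.7
  endloop
 endfacet
 facet normal -0.360 -0.501 0.787
  outer loop
   vertex 3.5 0.1 2.5
   vertex 3.7 2.0 3.8
   vertex 0.7 4.0 3.7
  endloop
 endfacet
 facet normal 0.570 0.735 -0.368
  outer loop
   vertex 3.0 3.0 2.8
   vertex 1.0 3.4 0.5
   vertex 1.0 4.0 1.7
  endloop
 endfacet
 facet normal 0.495 0.763 0.417
  outer loop
   vertex 3.0 3.0 2.8
   vertex 0.7 4.0 3.7
   vertex 3.7 2.0 3.8
  endloop
 endfacet
 facet normal 0.418 0.906 0.063
  outer loop
   vertex 3.0 3.0 2.8
   vertex 1.0 4.0 1.7
   vertex 0.7 4.0 3.7
  endloop
 endfacet
 facet normal 0.885 0.196 -0.423
  outer loop
   vertex 3.0 3.0 2.8
   vertex 3.7 2.0 3.8
   vertex 3.5 0.1 2.5
  endloop
 endfacet
 facet normal 0.757 0.195 -0.624
  outer loop
   vertex 3.0 3.0 2.8
   vertex 3.5 0.1 2.5
   vertex 1.0 3.4 0.5
  endloop
 endfacet
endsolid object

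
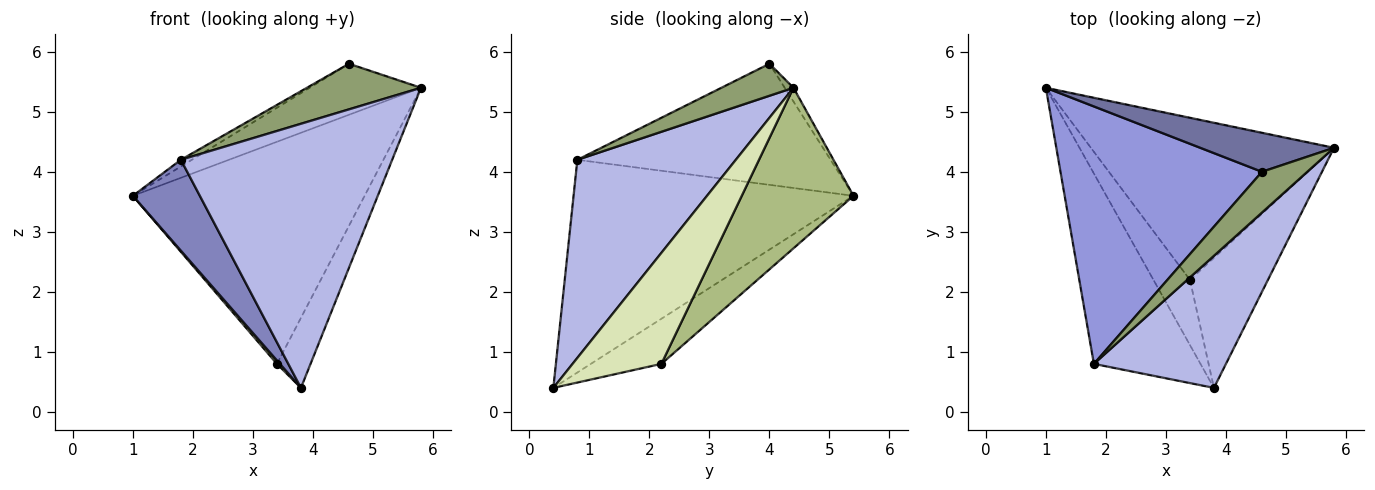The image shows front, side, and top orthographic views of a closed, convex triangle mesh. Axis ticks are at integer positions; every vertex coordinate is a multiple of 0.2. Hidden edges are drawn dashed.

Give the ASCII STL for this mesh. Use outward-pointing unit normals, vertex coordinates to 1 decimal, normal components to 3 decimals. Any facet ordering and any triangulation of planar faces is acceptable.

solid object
 facet normal -0.062 0.793 0.606
  outer loop
   vertex 4.6 4.0 5.8
   vertex 5.8 4.4 5.4
   vertex 1.0 5.4 3.6
  endloop
 endfacet
 facet normal -0.874 -0.209 -0.438
  outer loop
   vertex 1.8 0.8 4.2
   vertex 1.0 5.4 3.6
   vertex 3.8 0.4 0.4
  endloop
 endfacet
 facet normal -0.515 0.022 0.857
  outer loop
   vertex 1.8 0.8 4.2
   vertex 4.6 4.0 5.8
   vertex 1.0 5.4 3.6
  endloop
 endfacet
 facet normal 0.557 -0.743 0.371
  outer loop
   vertex 1.8 0.8 4.2
   vertex 3.8 0.4 0.4
   vertex 5.8 4.4 5.4
  endloop
 endfacet
 facet normal 0.426 -0.674 0.603
  outer loop
   vertex 1.8 0.8 4.2
   vertex 5.8 4.4 5.4
   vertex 4.6 4.0 5.8
  endloop
 endfacet
 facet normal 0.363 0.753 -0.549
  outer loop
   vertex 3.4 2.2 0.8
   vertex 1.0 5.4 3.6
   vertex 5.8 4.4 5.4
  endloop
 endfacet
 facet normal -0.777 -0.033 -0.628
  outer loop
   vertex 3.4 2.2 0.8
   vertex 3.8 0.4 0.4
   vertex 1.0 5.4 3.6
  endloop
 endfacet
 facet normal 0.782 0.296 -0.549
  outer loop
   vertex 3.4 2.2 0.8
   vertex 5.8 4.4 5.4
   vertex 3.8 0.4 0.4
  endloop
 endfacet
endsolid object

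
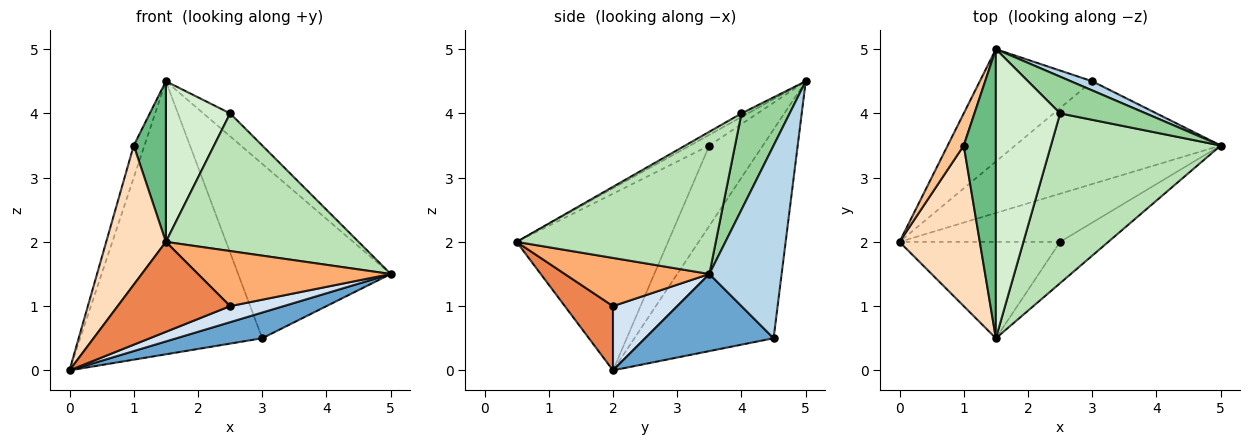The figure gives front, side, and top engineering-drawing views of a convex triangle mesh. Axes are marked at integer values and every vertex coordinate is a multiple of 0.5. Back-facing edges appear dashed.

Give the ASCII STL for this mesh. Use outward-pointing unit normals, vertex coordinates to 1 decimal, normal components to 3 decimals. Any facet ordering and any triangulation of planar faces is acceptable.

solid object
 facet normal 0.342 -0.228 -0.912
  outer loop
   vertex 3.0 4.5 0.5
   vertex 5.0 3.5 1.5
   vertex 0.0 2.0 0.0
  endloop
 endfacet
 facet normal -0.577 0.755 -0.311
  outer loop
   vertex 3.0 4.5 0.5
   vertex 0.0 2.0 0.0
   vertex 1.5 5.0 4.5
  endloop
 endfacet
 facet normal 0.428 0.903 0.048
  outer loop
   vertex 3.0 4.5 0.5
   vertex 1.5 5.0 4.5
   vertex 5.0 3.5 1.5
  endloop
 endfacet
 facet normal 0.355 -0.296 -0.887
  outer loop
   vertex 2.5 2.0 1.0
   vertex 0.0 2.0 0.0
   vertex 5.0 3.5 1.5
  endloop
 endfacet
 facet normal 0.281 -0.655 -0.702
  outer loop
   vertex 2.5 2.0 1.0
   vertex 1.5 0.5 2.0
   vertex 0.0 2.0 0.0
  endloop
 endfacet
 facet normal 0.514 -0.686 -0.514
  outer loop
   vertex 2.5 2.0 1.0
   vertex 5.0 3.5 1.5
   vertex 1.5 0.5 2.0
  endloop
 endfacet
 facet normal -0.962 0.192 0.192
  outer loop
   vertex 1.0 3.5 3.5
   vertex 1.5 5.0 4.5
   vertex 0.0 2.0 0.0
  endloop
 endfacet
 facet normal -0.857 -0.338 0.390
  outer loop
   vertex 1.0 3.5 3.5
   vertex 0.0 2.0 0.0
   vertex 1.5 0.5 2.0
  endloop
 endfacet
 facet normal -0.280 -0.466 0.839
  outer loop
   vertex 1.0 3.5 3.5
   vertex 1.5 0.5 2.0
   vertex 1.5 5.0 4.5
  endloop
 endfacet
 facet normal 0.690 0.383 0.614
  outer loop
   vertex 2.5 4.0 4.0
   vertex 5.0 3.5 1.5
   vertex 1.5 5.0 4.5
  endloop
 endfacet
 facet normal 0.545 -0.528 0.651
  outer loop
   vertex 2.5 4.0 4.0
   vertex 1.5 0.5 2.0
   vertex 5.0 3.5 1.5
  endloop
 endfacet
 facet normal -0.049 -0.485 0.873
  outer loop
   vertex 2.5 4.0 4.0
   vertex 1.5 5.0 4.5
   vertex 1.5 0.5 2.0
  endloop
 endfacet
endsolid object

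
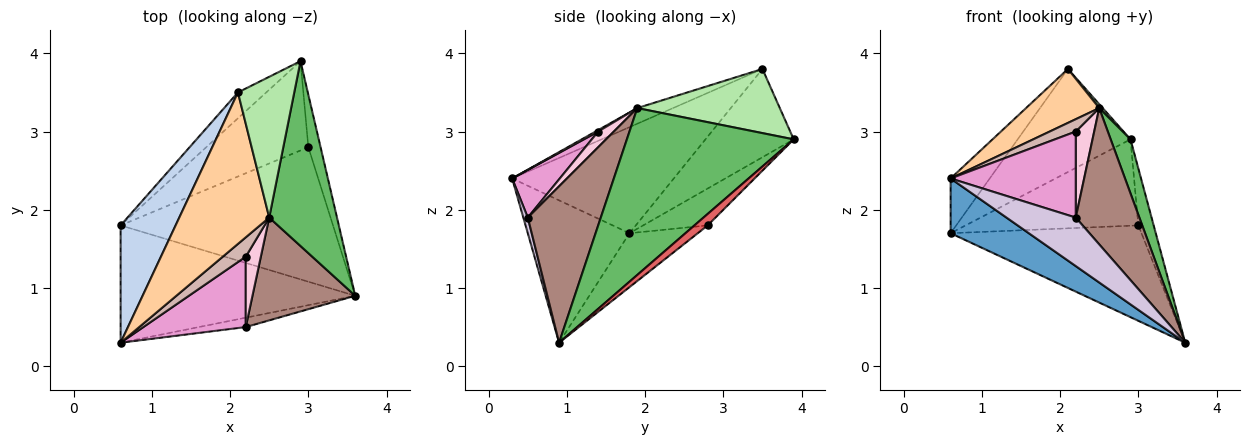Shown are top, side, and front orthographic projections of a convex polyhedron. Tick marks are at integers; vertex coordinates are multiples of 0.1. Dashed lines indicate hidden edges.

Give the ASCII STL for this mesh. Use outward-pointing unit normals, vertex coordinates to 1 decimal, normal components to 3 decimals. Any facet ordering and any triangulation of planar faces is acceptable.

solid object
 facet normal -0.482 -0.371 -0.794
  outer loop
   vertex 0.6 1.8 1.7
   vertex 3.6 0.9 0.3
   vertex 0.6 0.3 2.4
  endloop
 endfacet
 facet normal -0.868 0.210 0.450
  outer loop
   vertex 0.6 1.8 1.7
   vertex 0.6 0.3 2.4
   vertex 2.1 3.5 3.8
  endloop
 endfacet
 facet normal -0.604 0.773 -0.194
  outer loop
   vertex 0.6 1.8 1.7
   vertex 2.1 3.5 3.8
   vertex 2.9 3.9 2.9
  endloop
 endfacet
 facet normal -0.162 -0.331 0.930
  outer loop
   vertex 2.5 1.9 3.3
   vertex 2.1 3.5 3.8
   vertex 0.6 0.3 2.4
  endloop
 endfacet
 facet normal 0.921 -0.109 0.374
  outer loop
   vertex 2.5 1.9 3.3
   vertex 3.6 0.9 0.3
   vertex 2.9 3.9 2.9
  endloop
 endfacet
 facet normal 0.751 -0.018 0.660
  outer loop
   vertex 2.5 1.9 3.3
   vertex 2.9 3.9 2.9
   vertex 2.1 3.5 3.8
  endloop
 endfacet
 facet normal 0.536 0.621 -0.572
  outer loop
   vertex 3.0 2.8 1.8
   vertex 2.9 3.9 2.9
   vertex 3.6 0.9 0.3
  endloop
 endfacet
 facet normal -0.203 0.567 -0.799
  outer loop
   vertex 3.0 2.8 1.8
   vertex 3.6 0.9 0.3
   vertex 0.6 1.8 1.7
  endloop
 endfacet
 facet normal -0.251 0.673 -0.696
  outer loop
   vertex 3.0 2.8 1.8
   vertex 0.6 1.8 1.7
   vertex 2.9 3.9 2.9
  endloop
 endfacet
 facet normal 0.063 -0.980 -0.190
  outer loop
   vertex 2.2 0.5 1.9
   vertex 0.6 0.3 2.4
   vertex 3.6 0.9 0.3
  endloop
 endfacet
 facet normal 0.676 -0.589 0.444
  outer loop
   vertex 2.2 0.5 1.9
   vertex 3.6 0.9 0.3
   vertex 2.5 1.9 3.3
  endloop
 endfacet
 facet normal 0.054 -0.537 0.842
  outer loop
   vertex 2.2 1.4 3.0
   vertex 2.5 1.9 3.3
   vertex 0.6 0.3 2.4
  endloop
 endfacet
 facet normal 0.283 -0.742 0.607
  outer loop
   vertex 2.2 1.4 3.0
   vertex 0.6 0.3 2.4
   vertex 2.2 0.5 1.9
  endloop
 endfacet
 facet normal 0.549 -0.647 0.529
  outer loop
   vertex 2.2 1.4 3.0
   vertex 2.2 0.5 1.9
   vertex 2.5 1.9 3.3
  endloop
 endfacet
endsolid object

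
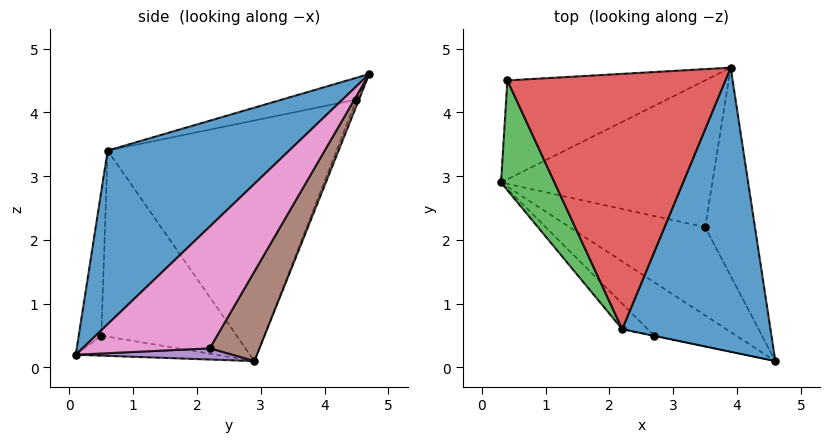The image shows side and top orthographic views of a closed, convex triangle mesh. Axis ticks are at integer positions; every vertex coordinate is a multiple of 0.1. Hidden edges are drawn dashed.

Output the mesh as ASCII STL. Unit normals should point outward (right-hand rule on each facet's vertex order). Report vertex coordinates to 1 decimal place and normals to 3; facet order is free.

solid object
 facet normal 0.679 -0.451 0.580
  outer loop
   vertex 2.2 0.6 3.4
   vertex 4.6 0.1 0.2
   vertex 3.9 4.7 4.6
  endloop
 endfacet
 facet normal -0.012 0.932 -0.363
  outer loop
   vertex 0.4 4.5 4.2
   vertex 3.9 4.7 4.6
   vertex 0.3 2.9 0.1
  endloop
 endfacet
 facet normal -0.875 -0.444 0.194
  outer loop
   vertex 0.4 4.5 4.2
   vertex 0.3 2.9 0.1
   vertex 2.2 0.6 3.4
  endloop
 endfacet
 facet normal -0.096 -0.243 0.965
  outer loop
   vertex 0.4 4.5 4.2
   vertex 2.2 0.6 3.4
   vertex 3.9 4.7 4.6
  endloop
 endfacet
 facet normal 0.082 0.090 -0.993
  outer loop
   vertex 3.5 2.2 0.3
   vertex 4.6 0.1 0.2
   vertex 0.3 2.9 0.1
  endloop
 endfacet
 facet normal 0.214 0.836 -0.506
  outer loop
   vertex 3.5 2.2 0.3
   vertex 0.3 2.9 0.1
   vertex 3.9 4.7 4.6
  endloop
 endfacet
 facet normal 0.827 0.449 -0.338
  outer loop
   vertex 3.5 2.2 0.3
   vertex 3.9 4.7 4.6
   vertex 4.6 0.1 0.2
  endloop
 endfacet
 facet normal -0.221 -0.371 -0.902
  outer loop
   vertex 2.7 0.5 0.5
   vertex 0.3 2.9 0.1
   vertex 4.6 0.1 0.2
  endloop
 endfacet
 facet normal -0.696 -0.712 -0.095
  outer loop
   vertex 2.7 0.5 0.5
   vertex 2.2 0.6 3.4
   vertex 0.3 2.9 0.1
  endloop
 endfacet
 facet normal -0.206 -0.978 -0.002
  outer loop
   vertex 2.7 0.5 0.5
   vertex 4.6 0.1 0.2
   vertex 2.2 0.6 3.4
  endloop
 endfacet
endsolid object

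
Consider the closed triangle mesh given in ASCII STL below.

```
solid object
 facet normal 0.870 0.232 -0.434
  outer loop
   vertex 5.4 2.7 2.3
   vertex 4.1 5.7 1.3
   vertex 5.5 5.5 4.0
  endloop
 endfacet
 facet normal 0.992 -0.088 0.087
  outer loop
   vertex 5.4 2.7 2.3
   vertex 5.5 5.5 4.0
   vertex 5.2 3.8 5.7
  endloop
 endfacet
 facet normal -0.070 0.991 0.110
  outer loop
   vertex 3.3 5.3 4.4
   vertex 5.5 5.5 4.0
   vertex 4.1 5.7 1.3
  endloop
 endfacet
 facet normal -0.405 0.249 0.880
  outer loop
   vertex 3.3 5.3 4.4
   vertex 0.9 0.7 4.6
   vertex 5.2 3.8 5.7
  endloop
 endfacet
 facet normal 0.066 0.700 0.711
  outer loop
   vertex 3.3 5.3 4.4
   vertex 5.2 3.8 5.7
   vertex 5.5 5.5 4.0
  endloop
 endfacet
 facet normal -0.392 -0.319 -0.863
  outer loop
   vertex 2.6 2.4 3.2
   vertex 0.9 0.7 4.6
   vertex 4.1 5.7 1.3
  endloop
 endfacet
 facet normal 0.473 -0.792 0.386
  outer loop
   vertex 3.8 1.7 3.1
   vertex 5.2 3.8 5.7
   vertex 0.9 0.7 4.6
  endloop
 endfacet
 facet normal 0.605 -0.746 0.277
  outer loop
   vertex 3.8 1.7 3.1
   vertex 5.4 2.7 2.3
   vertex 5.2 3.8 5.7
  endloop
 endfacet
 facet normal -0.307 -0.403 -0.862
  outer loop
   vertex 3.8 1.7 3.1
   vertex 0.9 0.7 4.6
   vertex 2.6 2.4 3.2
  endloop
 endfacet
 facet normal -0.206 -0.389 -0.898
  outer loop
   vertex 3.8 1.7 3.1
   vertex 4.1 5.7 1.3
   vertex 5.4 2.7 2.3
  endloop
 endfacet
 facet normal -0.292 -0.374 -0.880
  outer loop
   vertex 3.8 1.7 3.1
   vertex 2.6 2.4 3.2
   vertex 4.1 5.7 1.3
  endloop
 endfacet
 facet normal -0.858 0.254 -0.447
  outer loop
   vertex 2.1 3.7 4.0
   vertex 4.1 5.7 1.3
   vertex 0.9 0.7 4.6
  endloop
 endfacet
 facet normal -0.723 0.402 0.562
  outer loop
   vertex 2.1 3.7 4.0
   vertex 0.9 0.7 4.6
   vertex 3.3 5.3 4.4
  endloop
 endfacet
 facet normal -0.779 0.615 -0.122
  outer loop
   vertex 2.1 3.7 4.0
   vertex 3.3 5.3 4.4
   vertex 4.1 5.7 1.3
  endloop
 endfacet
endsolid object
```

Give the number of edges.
21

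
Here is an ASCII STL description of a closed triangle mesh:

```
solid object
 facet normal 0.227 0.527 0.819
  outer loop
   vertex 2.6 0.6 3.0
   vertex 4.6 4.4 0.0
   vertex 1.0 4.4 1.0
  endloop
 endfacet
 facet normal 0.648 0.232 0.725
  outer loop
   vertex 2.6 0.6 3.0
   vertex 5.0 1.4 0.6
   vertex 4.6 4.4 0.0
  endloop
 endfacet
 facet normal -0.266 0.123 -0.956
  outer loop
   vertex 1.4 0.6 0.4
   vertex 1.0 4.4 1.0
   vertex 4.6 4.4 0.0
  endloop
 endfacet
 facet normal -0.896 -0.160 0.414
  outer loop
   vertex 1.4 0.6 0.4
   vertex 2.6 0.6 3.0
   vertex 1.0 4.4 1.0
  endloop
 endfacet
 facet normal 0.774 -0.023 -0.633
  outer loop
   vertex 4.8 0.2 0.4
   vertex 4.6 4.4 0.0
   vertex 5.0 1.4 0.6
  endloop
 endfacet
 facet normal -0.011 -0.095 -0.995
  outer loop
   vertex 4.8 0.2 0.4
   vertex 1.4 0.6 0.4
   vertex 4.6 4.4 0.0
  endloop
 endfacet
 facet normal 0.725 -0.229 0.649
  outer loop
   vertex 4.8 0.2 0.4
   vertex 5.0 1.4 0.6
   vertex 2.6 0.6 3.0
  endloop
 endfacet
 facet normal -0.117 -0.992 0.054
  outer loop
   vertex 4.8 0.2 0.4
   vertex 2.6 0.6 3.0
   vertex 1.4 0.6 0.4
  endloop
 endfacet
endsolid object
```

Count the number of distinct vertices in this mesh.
6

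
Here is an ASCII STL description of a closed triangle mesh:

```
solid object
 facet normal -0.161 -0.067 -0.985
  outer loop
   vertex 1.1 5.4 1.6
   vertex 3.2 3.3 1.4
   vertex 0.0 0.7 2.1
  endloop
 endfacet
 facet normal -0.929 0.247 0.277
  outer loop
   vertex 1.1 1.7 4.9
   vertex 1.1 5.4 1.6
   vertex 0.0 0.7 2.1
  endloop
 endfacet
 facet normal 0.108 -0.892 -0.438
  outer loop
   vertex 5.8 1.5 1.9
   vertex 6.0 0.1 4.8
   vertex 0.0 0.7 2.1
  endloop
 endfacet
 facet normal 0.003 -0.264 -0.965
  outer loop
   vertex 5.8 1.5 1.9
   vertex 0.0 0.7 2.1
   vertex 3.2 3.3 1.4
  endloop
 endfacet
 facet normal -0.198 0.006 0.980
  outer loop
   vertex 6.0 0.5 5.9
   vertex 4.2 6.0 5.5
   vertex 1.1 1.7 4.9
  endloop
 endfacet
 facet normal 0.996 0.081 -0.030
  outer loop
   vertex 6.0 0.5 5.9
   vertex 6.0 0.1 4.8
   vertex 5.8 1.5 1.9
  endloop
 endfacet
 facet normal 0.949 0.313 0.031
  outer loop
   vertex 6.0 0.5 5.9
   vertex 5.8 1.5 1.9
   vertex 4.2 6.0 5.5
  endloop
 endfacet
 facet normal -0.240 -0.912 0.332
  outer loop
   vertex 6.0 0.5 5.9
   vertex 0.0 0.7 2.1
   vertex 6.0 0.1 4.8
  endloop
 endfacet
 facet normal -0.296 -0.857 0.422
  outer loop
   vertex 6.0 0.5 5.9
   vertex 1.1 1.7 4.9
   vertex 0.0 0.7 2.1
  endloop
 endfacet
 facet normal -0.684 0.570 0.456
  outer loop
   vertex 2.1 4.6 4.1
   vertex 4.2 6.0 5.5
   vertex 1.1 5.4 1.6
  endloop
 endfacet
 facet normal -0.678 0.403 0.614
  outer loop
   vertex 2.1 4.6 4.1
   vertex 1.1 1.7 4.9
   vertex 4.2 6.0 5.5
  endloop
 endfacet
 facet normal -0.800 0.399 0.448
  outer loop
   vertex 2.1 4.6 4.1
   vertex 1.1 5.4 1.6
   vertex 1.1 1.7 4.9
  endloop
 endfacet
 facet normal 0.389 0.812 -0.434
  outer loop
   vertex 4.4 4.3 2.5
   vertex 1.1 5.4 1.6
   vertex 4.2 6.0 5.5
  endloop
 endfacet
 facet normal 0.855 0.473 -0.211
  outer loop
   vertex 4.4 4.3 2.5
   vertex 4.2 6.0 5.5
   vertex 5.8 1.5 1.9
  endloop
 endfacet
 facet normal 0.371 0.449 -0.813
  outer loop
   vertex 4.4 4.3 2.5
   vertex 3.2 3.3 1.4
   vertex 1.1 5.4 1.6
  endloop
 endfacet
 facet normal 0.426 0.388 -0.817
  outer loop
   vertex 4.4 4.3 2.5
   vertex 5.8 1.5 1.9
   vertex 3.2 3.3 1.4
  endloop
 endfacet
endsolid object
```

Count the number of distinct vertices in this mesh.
10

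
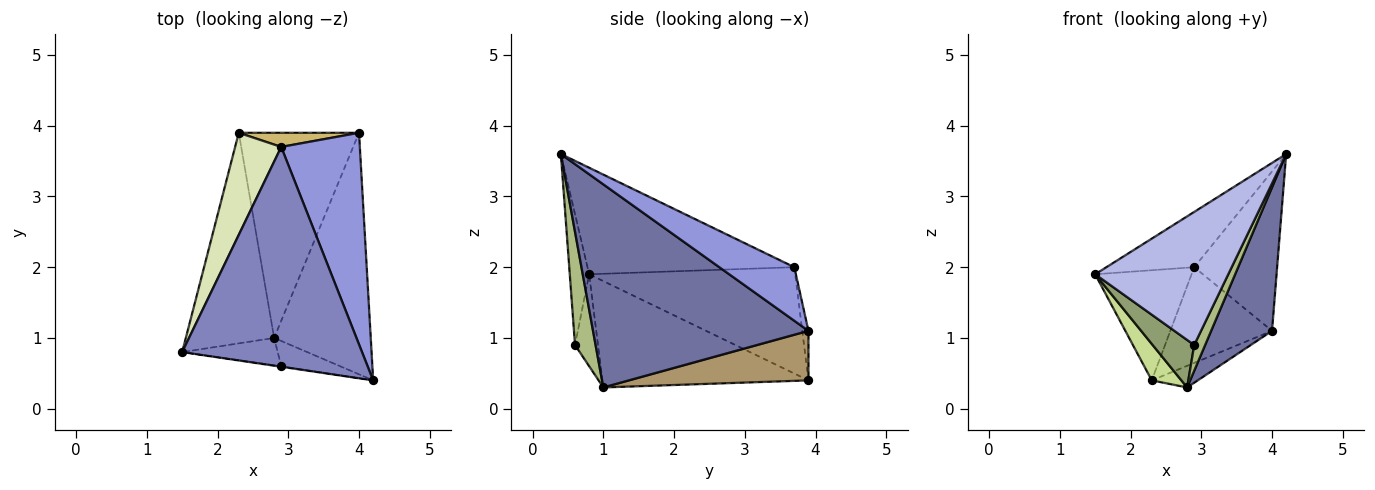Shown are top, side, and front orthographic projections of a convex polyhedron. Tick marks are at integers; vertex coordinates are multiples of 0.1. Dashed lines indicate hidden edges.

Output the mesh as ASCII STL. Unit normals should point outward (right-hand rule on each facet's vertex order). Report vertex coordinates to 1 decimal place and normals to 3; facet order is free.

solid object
 facet normal 0.875 -0.247 -0.416
  outer loop
   vertex 2.8 1.0 0.3
   vertex 4.0 3.9 1.1
   vertex 4.2 0.4 3.6
  endloop
 endfacet
 facet normal -0.498 0.211 0.841
  outer loop
   vertex 2.9 3.7 2.0
   vertex 1.5 0.8 1.9
   vertex 4.2 0.4 3.6
  endloop
 endfacet
 facet normal 0.478 0.528 0.702
  outer loop
   vertex 2.9 3.7 2.0
   vertex 4.2 0.4 3.6
   vertex 4.0 3.9 1.1
  endloop
 endfacet
 facet normal -0.144 -0.990 -0.004
  outer loop
   vertex 2.9 0.6 0.9
   vertex 4.2 0.4 3.6
   vertex 1.5 0.8 1.9
  endloop
 endfacet
 facet normal -0.432 -0.782 -0.449
  outer loop
   vertex 2.9 0.6 0.9
   vertex 1.5 0.8 1.9
   vertex 2.8 1.0 0.3
  endloop
 endfacet
 facet normal 0.802 -0.426 -0.418
  outer loop
   vertex 2.9 0.6 0.9
   vertex 2.8 1.0 0.3
   vertex 4.2 0.4 3.6
  endloop
 endfacet
 facet normal -0.765 -0.110 -0.635
  outer loop
   vertex 2.3 3.9 0.4
   vertex 2.8 1.0 0.3
   vertex 1.5 0.8 1.9
  endloop
 endfacet
 facet normal -0.843 0.394 0.365
  outer loop
   vertex 2.3 3.9 0.4
   vertex 1.5 0.8 1.9
   vertex 2.9 3.7 2.0
  endloop
 endfacet
 facet normal 0.379 0.097 -0.920
  outer loop
   vertex 2.3 3.9 0.4
   vertex 4.0 3.9 1.1
   vertex 2.8 1.0 0.3
  endloop
 endfacet
 facet normal -0.060 0.987 0.146
  outer loop
   vertex 2.3 3.9 0.4
   vertex 2.9 3.7 2.0
   vertex 4.0 3.9 1.1
  endloop
 endfacet
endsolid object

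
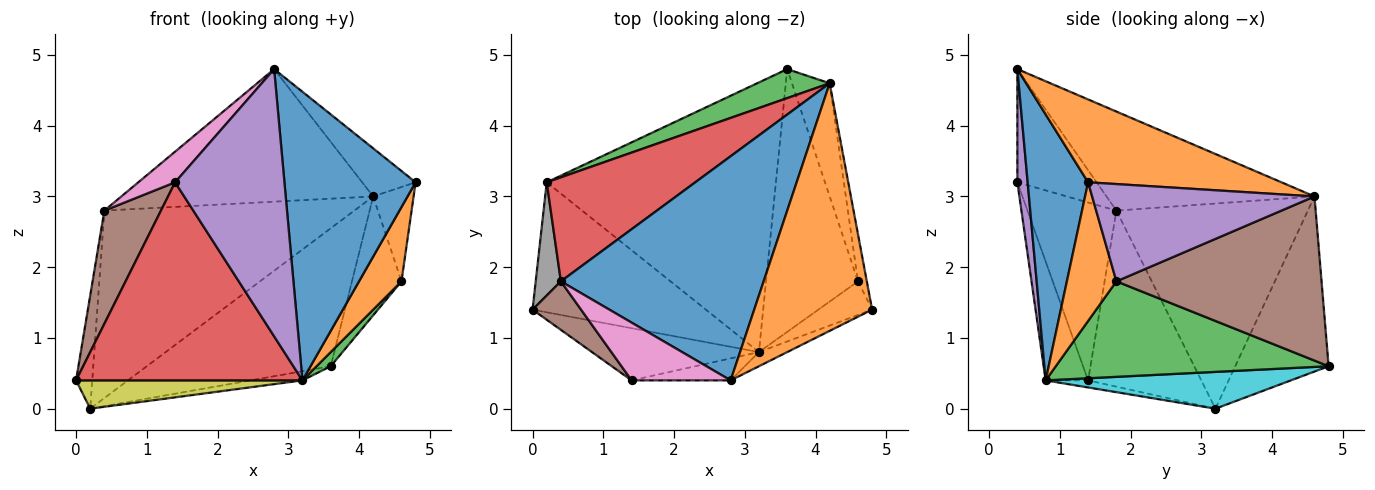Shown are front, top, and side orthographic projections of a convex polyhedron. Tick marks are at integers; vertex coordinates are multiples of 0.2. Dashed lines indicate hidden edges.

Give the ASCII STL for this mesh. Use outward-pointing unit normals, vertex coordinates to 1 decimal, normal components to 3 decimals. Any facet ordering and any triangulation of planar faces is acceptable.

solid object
 facet normal 0.418 -0.907 -0.044
  outer loop
   vertex 3.2 0.8 0.4
   vertex 4.8 1.4 3.2
   vertex 2.8 0.4 4.8
  endloop
 endfacet
 facet normal 0.728 -0.624 -0.282
  outer loop
   vertex 4.6 1.8 1.8
   vertex 4.8 1.4 3.2
   vertex 3.2 0.8 0.4
  endloop
 endfacet
 facet normal 0.720 -0.037 -0.693
  outer loop
   vertex 4.6 1.8 1.8
   vertex 3.2 0.8 0.4
   vertex 3.6 4.8 0.6
  endloop
 endfacet
 facet normal -0.178 -0.952 -0.251
  outer loop
   vertex 1.4 0.4 3.2
   vertex 0.0 1.4 0.4
   vertex 3.2 0.8 0.4
  endloop
 endfacet
 facet normal 0.093 -0.992 -0.082
  outer loop
   vertex 1.4 0.4 3.2
   vertex 3.2 0.8 0.4
   vertex 2.8 0.4 4.8
  endloop
 endfacet
 facet normal -0.822 -0.523 0.224
  outer loop
   vertex 1.4 0.4 3.2
   vertex 0.4 1.8 2.8
   vertex 0.0 1.4 0.4
  endloop
 endfacet
 facet normal -0.710 -0.330 0.622
  outer loop
   vertex 1.4 0.4 3.2
   vertex 2.8 0.4 4.8
   vertex 0.4 1.8 2.8
  endloop
 endfacet
 facet normal -0.980 0.140 0.140
  outer loop
   vertex 0.2 3.2 0.0
   vertex 0.0 1.4 0.4
   vertex 0.4 1.8 2.8
  endloop
 endfacet
 facet normal -0.040 -0.213 -0.976
  outer loop
   vertex 0.2 3.2 0.0
   vertex 3.2 0.8 0.4
   vertex 0.0 1.4 0.4
  endloop
 endfacet
 facet normal 0.158 0.034 -0.987
  outer loop
   vertex 0.2 3.2 0.0
   vertex 3.6 4.8 0.6
   vertex 3.2 0.8 0.4
  endloop
 endfacet
 facet normal -0.388 0.469 0.793
  outer loop
   vertex 4.2 4.6 3.0
   vertex 0.4 1.8 2.8
   vertex 2.8 0.4 4.8
  endloop
 endfacet
 facet normal 0.568 0.157 0.808
  outer loop
   vertex 4.2 4.6 3.0
   vertex 2.8 0.4 4.8
   vertex 4.8 1.4 3.2
  endloop
 endfacet
 facet normal -0.445 0.876 0.184
  outer loop
   vertex 4.2 4.6 3.0
   vertex 3.6 4.8 0.6
   vertex 0.2 3.2 0.0
  endloop
 endfacet
 facet normal -0.557 0.727 0.403
  outer loop
   vertex 4.2 4.6 3.0
   vertex 0.2 3.2 0.0
   vertex 0.4 1.8 2.8
  endloop
 endfacet
 facet normal 0.980 0.178 -0.089
  outer loop
   vertex 4.2 4.6 3.0
   vertex 4.8 1.4 3.2
   vertex 4.6 1.8 1.8
  endloop
 endfacet
 facet normal 0.949 0.229 -0.218
  outer loop
   vertex 4.2 4.6 3.0
   vertex 4.6 1.8 1.8
   vertex 3.6 4.8 0.6
  endloop
 endfacet
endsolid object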